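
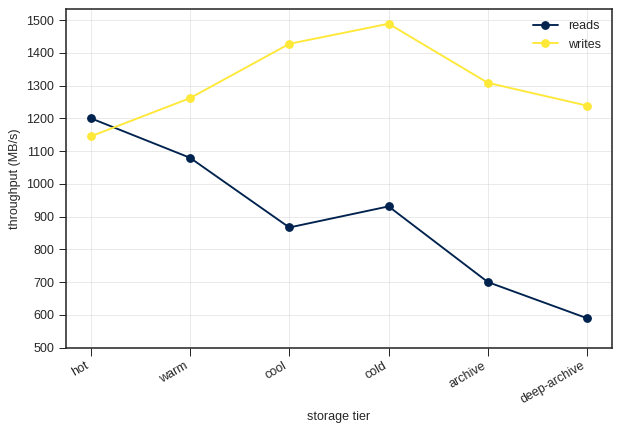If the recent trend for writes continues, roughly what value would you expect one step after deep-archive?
Last three: 1500, 1300, 1200 → slope ≈ -150/step → next ≈ 1050.

≈ 1050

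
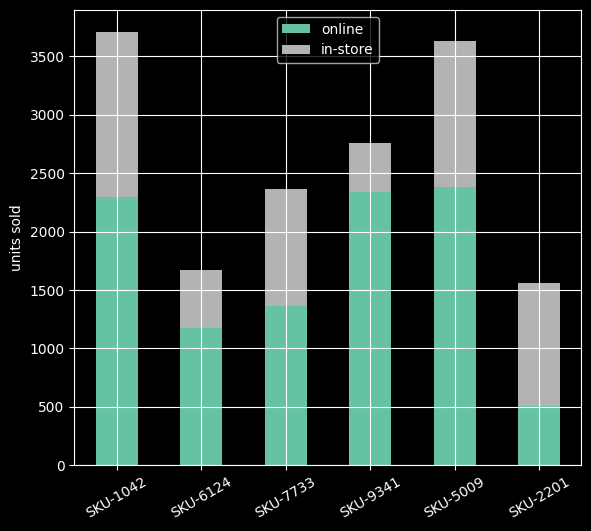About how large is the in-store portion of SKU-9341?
≈ 500

in-store top ≈ 3000, bottom ≈ 2500; segment ≈ 500.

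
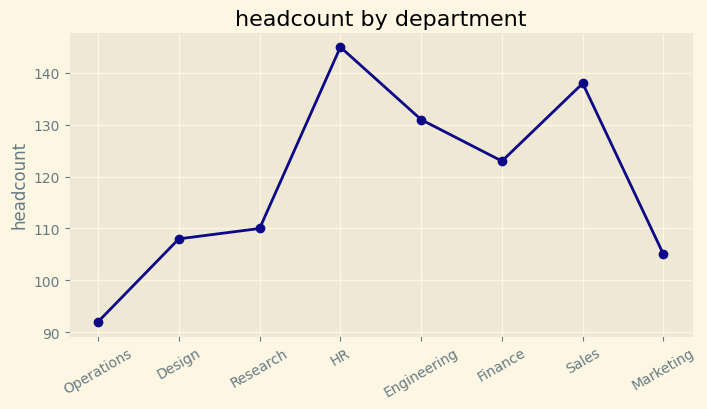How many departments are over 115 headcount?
Above 115: HR, Engineering, Finance, Sales.

4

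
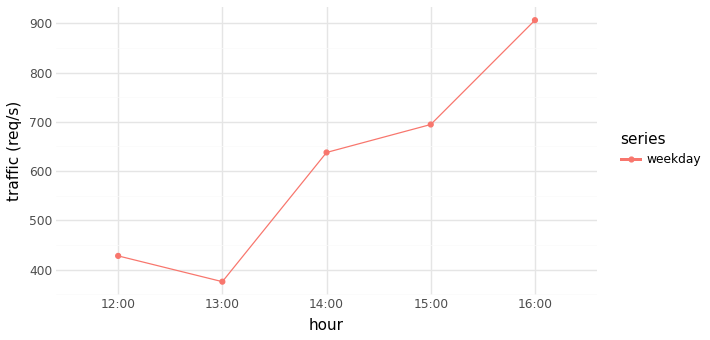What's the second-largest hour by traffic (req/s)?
Top 3: 16:00 ≈ 900, 15:00 ≈ 700, 14:00 ≈ 650.

15:00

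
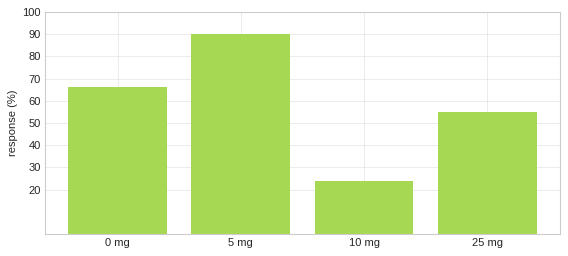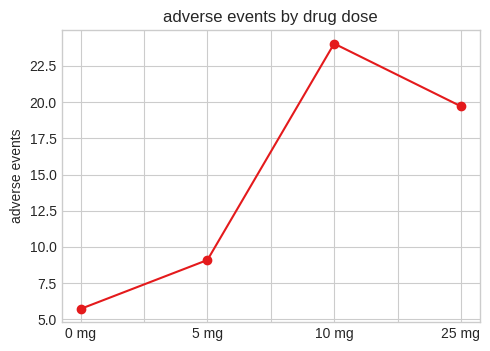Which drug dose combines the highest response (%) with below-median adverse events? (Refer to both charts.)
Chart 2 median adverse events ≈ 15; below-median drug doses: 0 mg, 5 mg. Among those, 5 mg has the highest response (%) (≈ 90).

5 mg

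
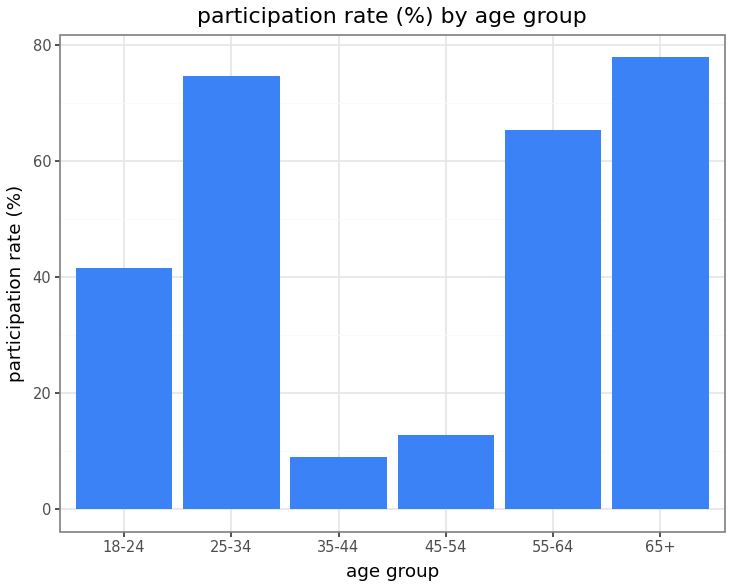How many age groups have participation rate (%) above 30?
4

Above 30: 18-24, 25-34, 55-64, 65+.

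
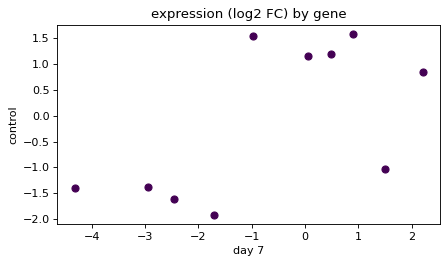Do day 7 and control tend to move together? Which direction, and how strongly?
Points are positively correlated; moderate (|r| ≈ 0.6).

positive, moderate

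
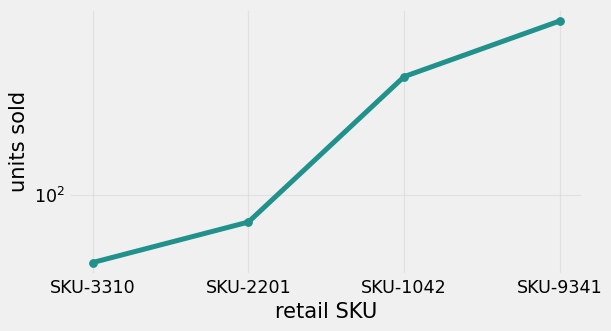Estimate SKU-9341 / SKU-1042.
SKU-9341 ≈ 500, SKU-1042 ≈ 300; 500/300 ≈ 1.67.

≈ 1.67×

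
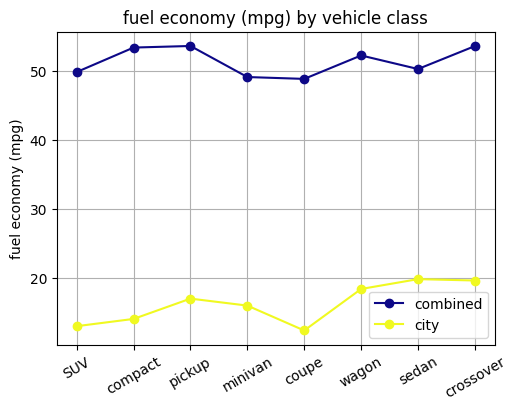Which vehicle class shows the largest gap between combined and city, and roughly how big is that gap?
compact, ≈ 40 mpg

compact: combined ≈ 55, city ≈ 15 → gap ≈ 40. Next-largest (SUV) is only ≈ 35.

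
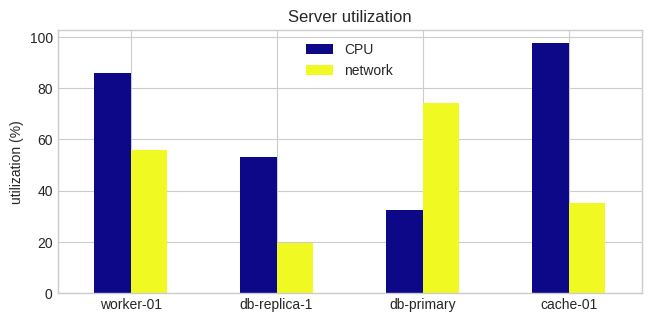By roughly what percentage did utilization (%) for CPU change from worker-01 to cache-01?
worker-01 ≈ 90, cache-01 ≈ 100; (100 − 90) / 90 ≈ +11.1%.

≈ +11.1%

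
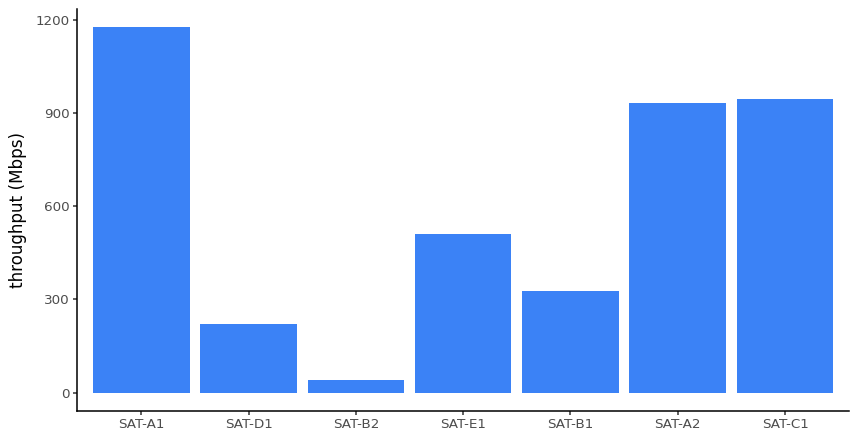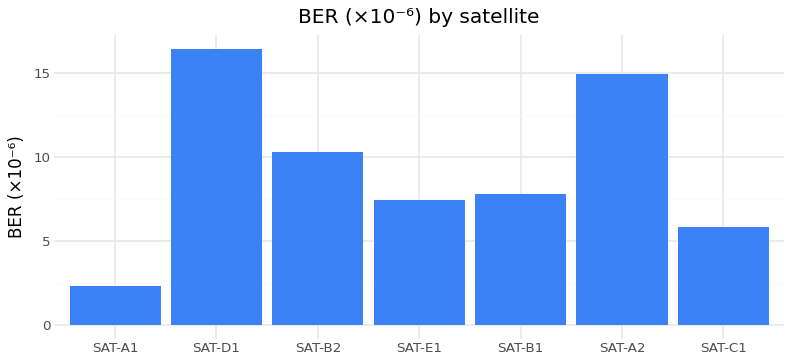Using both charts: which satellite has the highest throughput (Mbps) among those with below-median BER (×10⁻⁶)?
SAT-A1

Chart 2 median BER (×10⁻⁶) ≈ 8; below-median satellites: SAT-A1, SAT-E1, SAT-C1. Among those, SAT-A1 has the highest throughput (Mbps) (≈ 1200).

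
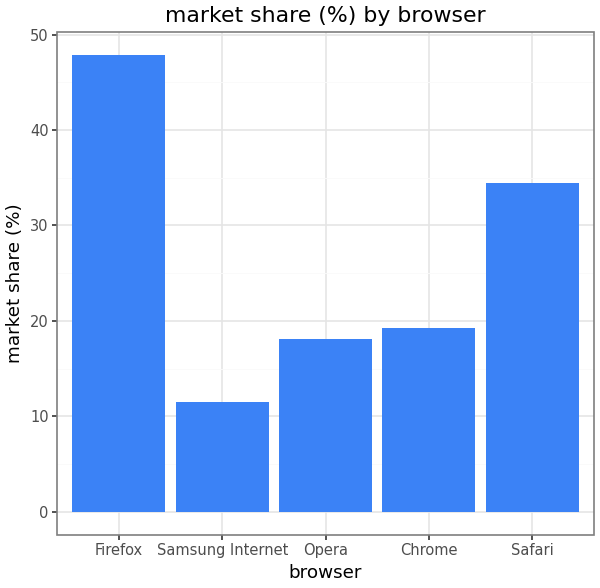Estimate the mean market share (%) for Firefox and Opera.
≈ 35

(50 + 20) / 2 ≈ 35.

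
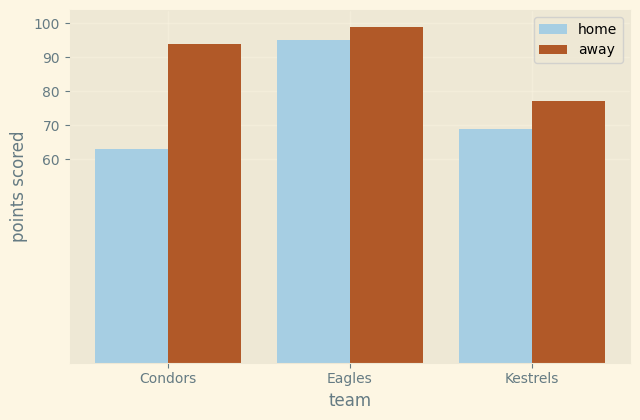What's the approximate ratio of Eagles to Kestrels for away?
≈ 1.25×

Eagles ≈ 100, Kestrels ≈ 80; 100/80 ≈ 1.25.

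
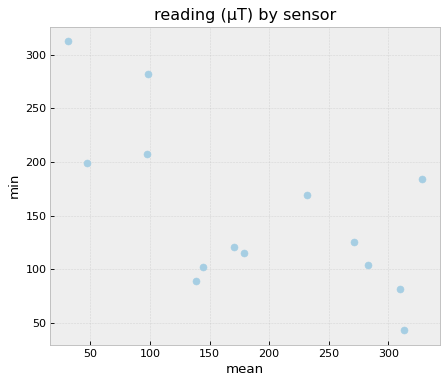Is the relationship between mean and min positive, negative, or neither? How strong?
negative, moderate

Points are negatively correlated; moderate (|r| ≈ 0.6).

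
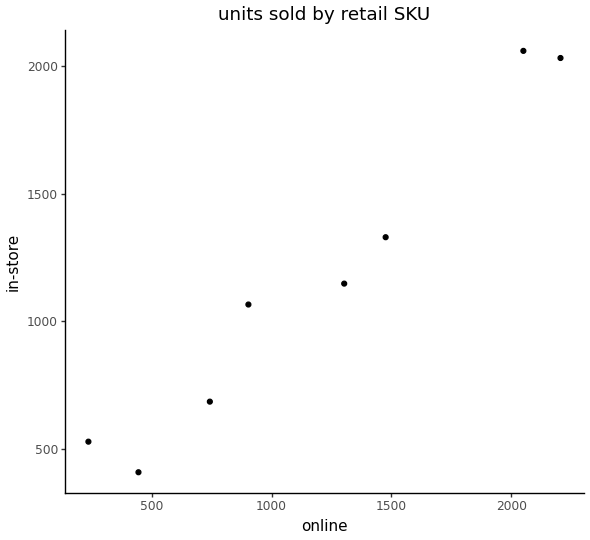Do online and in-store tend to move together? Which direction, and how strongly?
positive, strong

Points are positively correlated; strong (|r| ≈ 1.0).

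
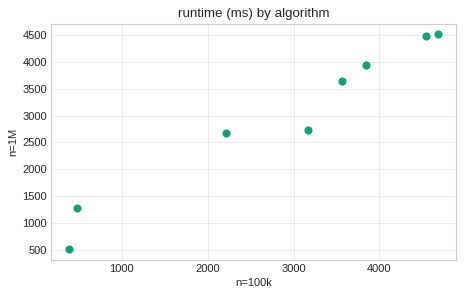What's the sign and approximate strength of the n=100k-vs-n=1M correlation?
Points are positively correlated; strong (|r| ≈ 1.0).

positive, strong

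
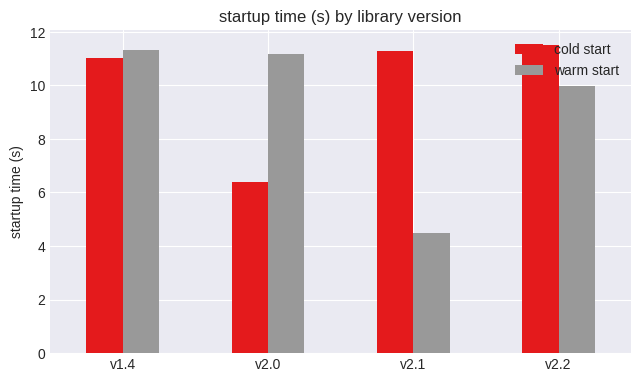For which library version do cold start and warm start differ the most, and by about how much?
v2.1: cold start ≈ 11, warm start ≈ 5 → gap ≈ 6. Next-largest (v2.0) is only ≈ 5.

v2.1, ≈ 6 s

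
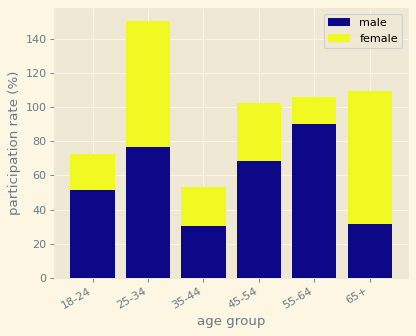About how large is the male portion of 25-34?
male top ≈ 80, bottom ≈ 0; segment ≈ 80.

≈ 80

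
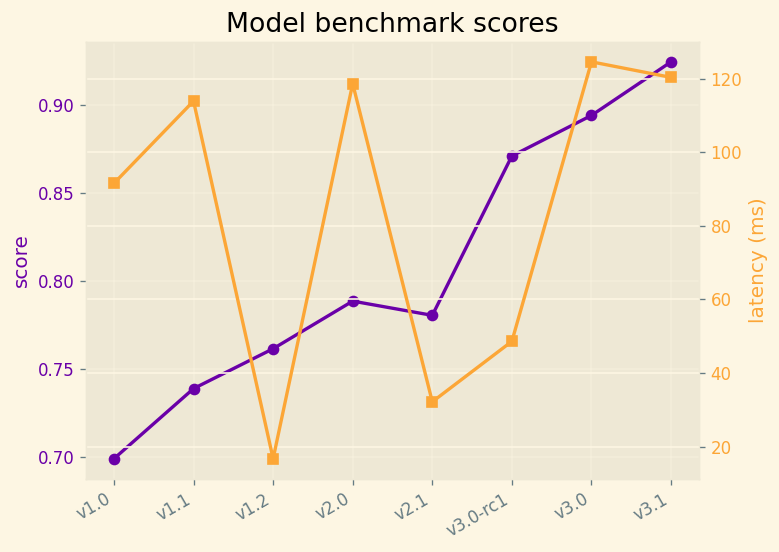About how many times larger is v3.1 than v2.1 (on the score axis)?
≈ 1.18×

v3.1 ≈ 0.92, v2.1 ≈ 0.78; 0.92/0.78 ≈ 1.18.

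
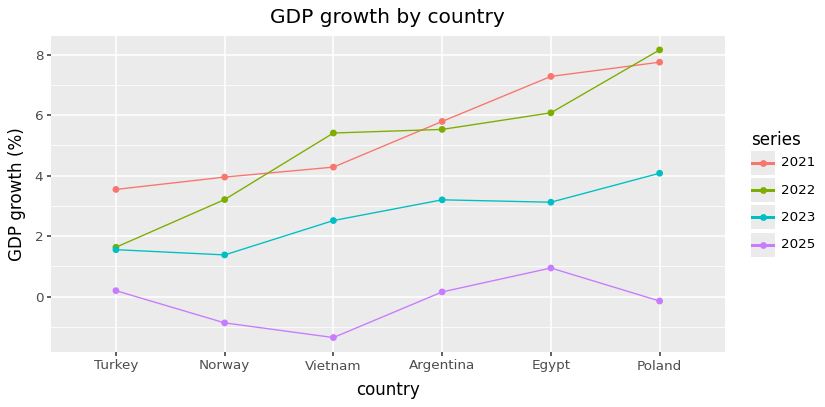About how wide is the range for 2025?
Max Egypt ≈ 1, min Vietnam ≈ -1; range ≈ 2.

≈ 2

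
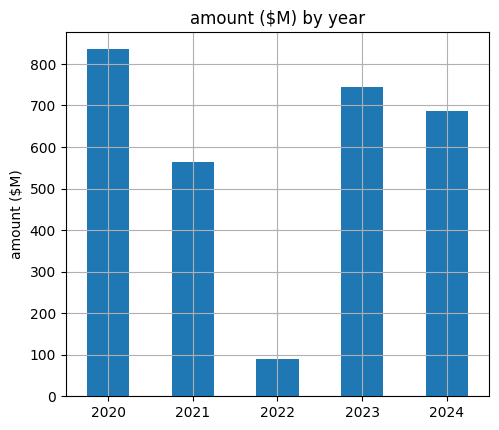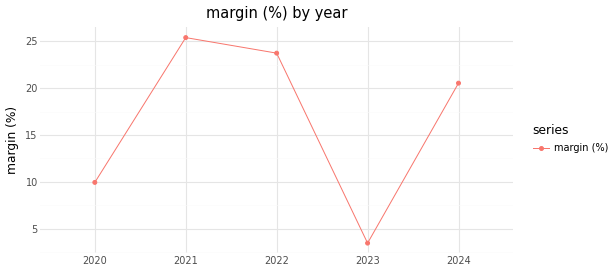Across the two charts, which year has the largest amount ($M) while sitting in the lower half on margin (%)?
2020

Chart 2 median margin (%) ≈ 20; below-median years: 2020, 2023. Among those, 2020 has the highest amount ($M) (≈ 800).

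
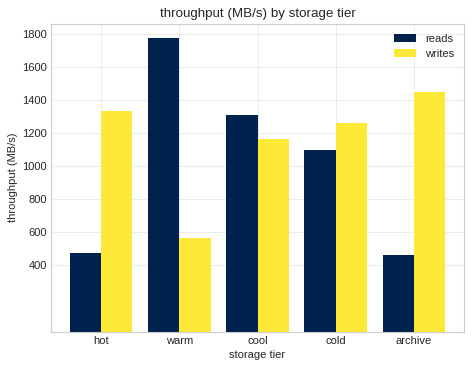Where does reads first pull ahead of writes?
warm

hot: reads ≈ 400 vs writes ≈ 1400 (not yet); warm: reads ≈ 1800 vs writes ≈ 600 (first crossover).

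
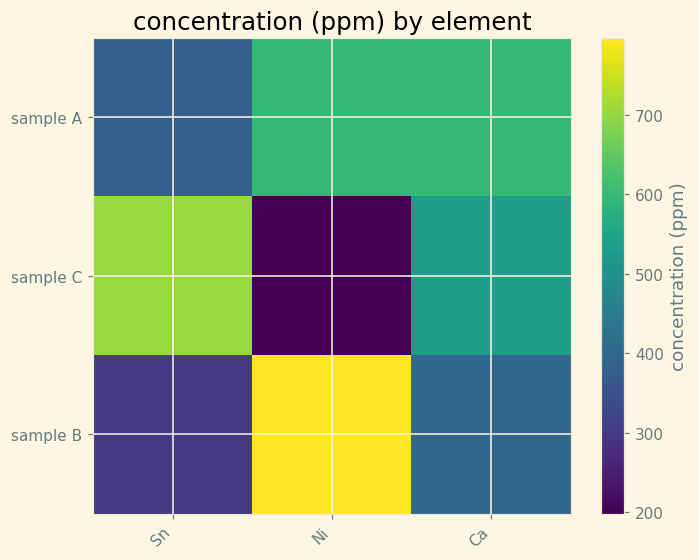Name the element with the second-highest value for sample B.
Ca

Top 3 for sample B: Ni ≈ 800, Ca ≈ 400, Sn ≈ 300.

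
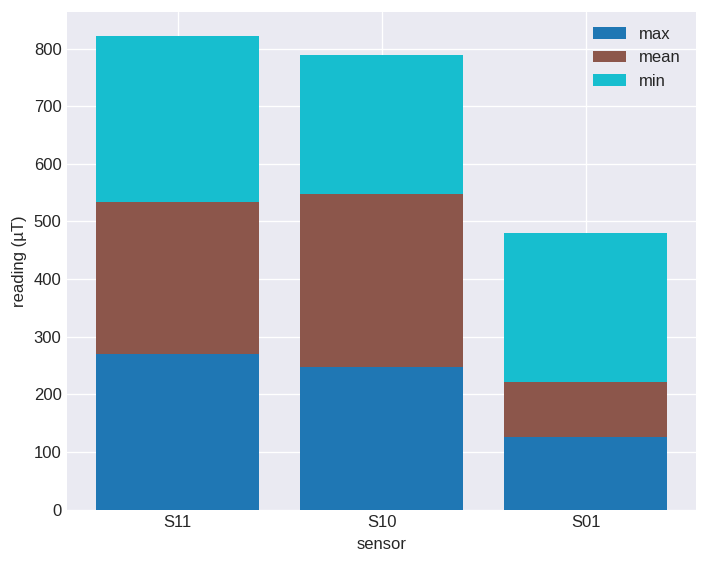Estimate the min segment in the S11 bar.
min top ≈ 800, bottom ≈ 500; segment ≈ 300.

≈ 300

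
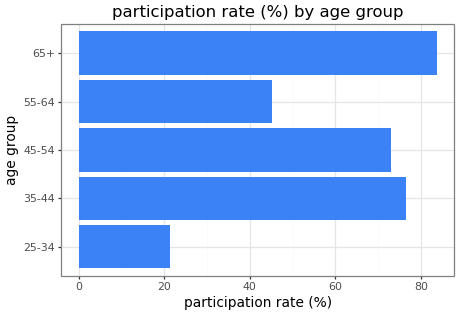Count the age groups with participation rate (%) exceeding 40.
Above 40: 35-44, 45-54, 55-64, 65+.

4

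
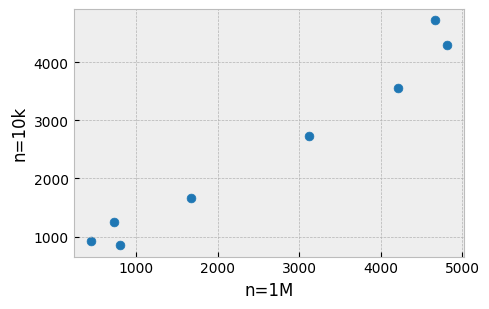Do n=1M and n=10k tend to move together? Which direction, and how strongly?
positive, strong

Points are positively correlated; strong (|r| ≈ 1.0).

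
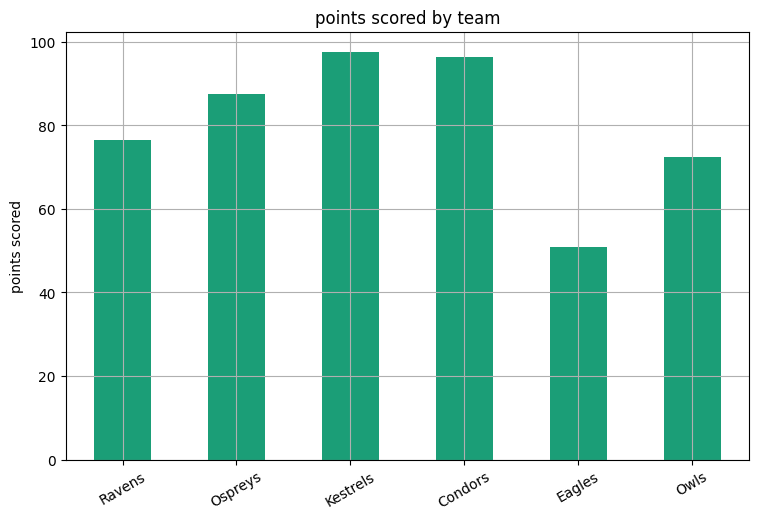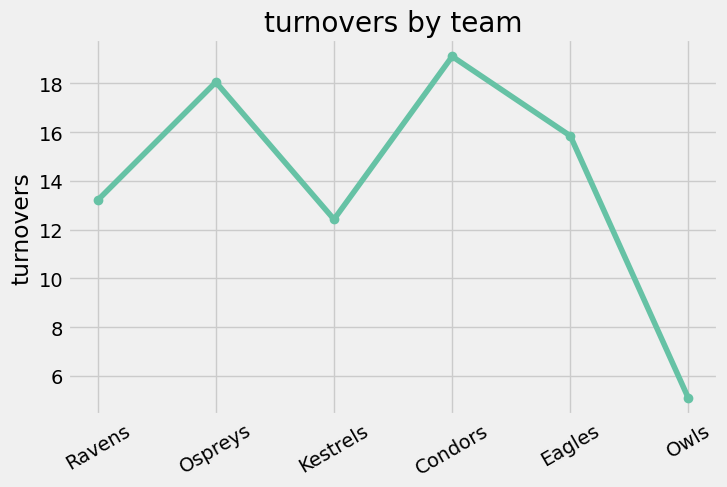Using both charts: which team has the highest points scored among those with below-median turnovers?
Kestrels

Chart 2 median turnovers ≈ 14; below-median teams: Ravens, Kestrels, Owls. Among those, Kestrels has the highest points scored (≈ 100).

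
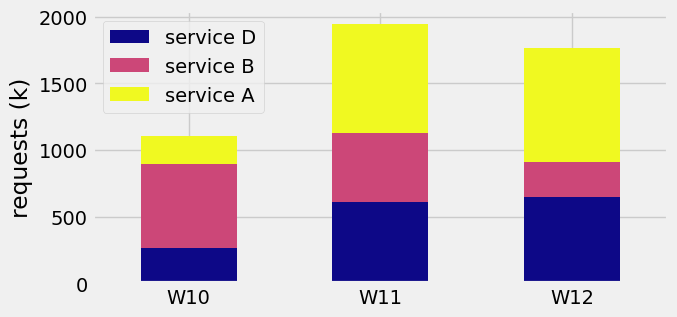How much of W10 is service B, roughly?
service B top ≈ 800, bottom ≈ 200; segment ≈ 600.

≈ 600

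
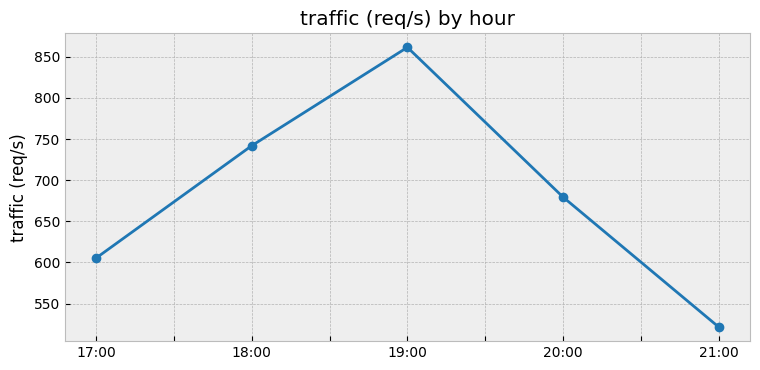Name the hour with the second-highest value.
Top 3: 19:00 ≈ 850, 18:00 ≈ 750, 20:00 ≈ 700.

18:00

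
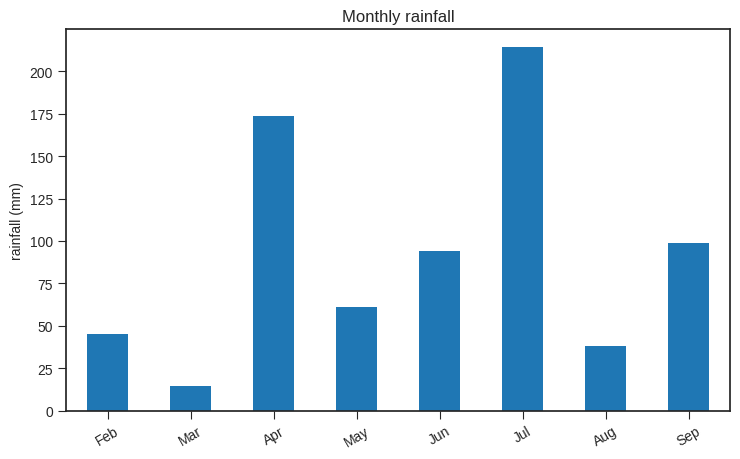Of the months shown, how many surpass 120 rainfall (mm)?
Above 120: Apr, Jul.

2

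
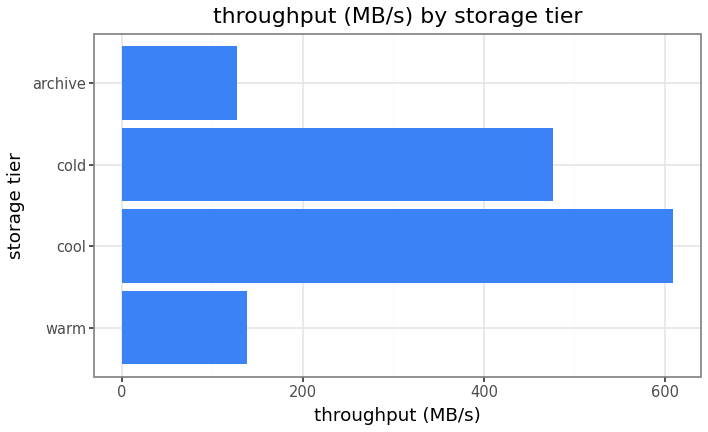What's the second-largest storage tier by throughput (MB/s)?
Top 3: cool ≈ 600, cold ≈ 500, warm ≈ 100.

cold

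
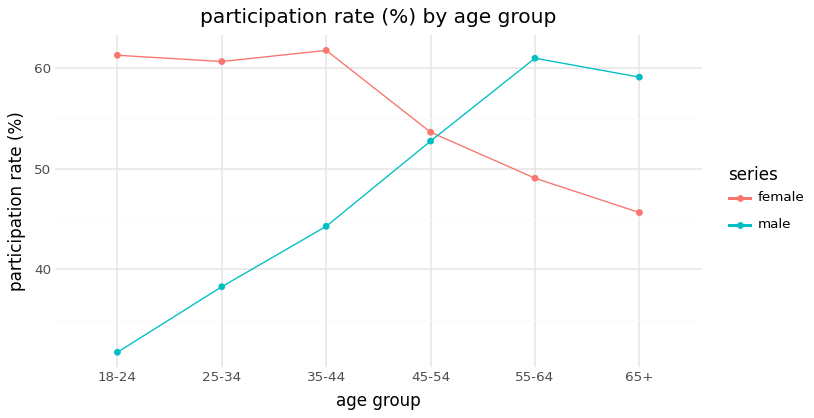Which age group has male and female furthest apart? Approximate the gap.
18-24: male ≈ 30, female ≈ 60 → gap ≈ 30. Next-largest (25-34) is only ≈ 20.

18-24, ≈ 30 %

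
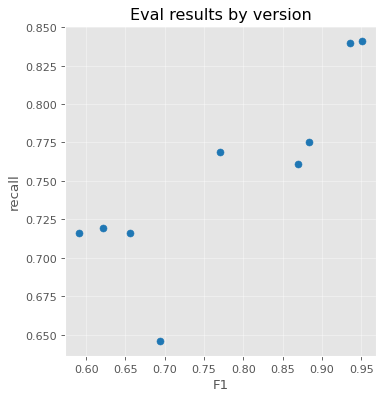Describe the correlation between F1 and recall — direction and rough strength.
positive, strong

Points are positively correlated; strong (|r| ≈ 0.8).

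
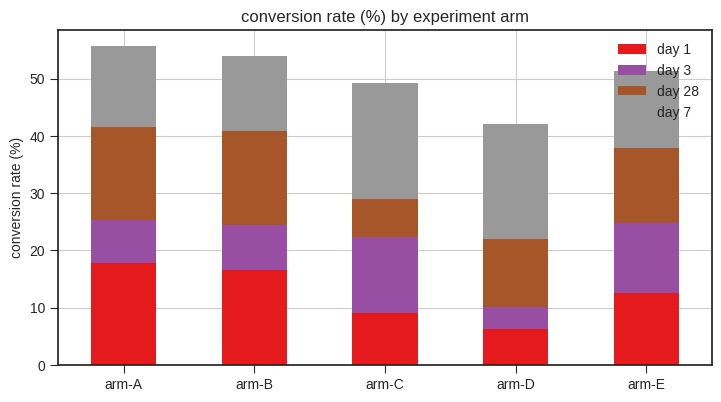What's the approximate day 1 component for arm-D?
day 1 top ≈ 5, bottom ≈ 0; segment ≈ 5.

≈ 5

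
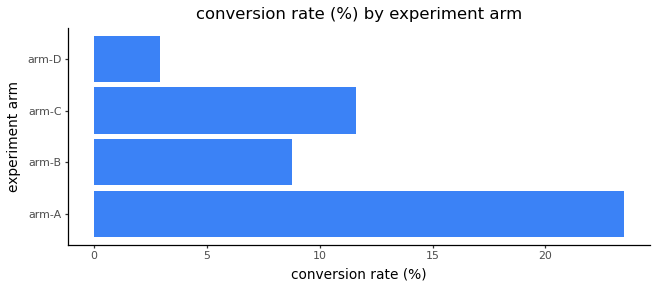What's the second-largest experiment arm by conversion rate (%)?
arm-C

Top 3: arm-A ≈ 24, arm-C ≈ 12, arm-B ≈ 8.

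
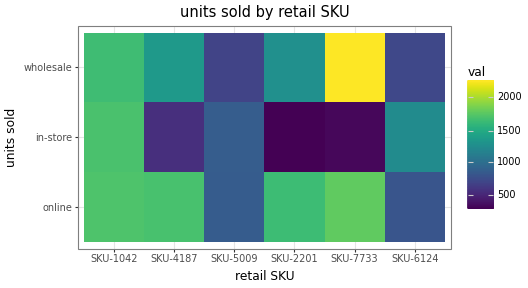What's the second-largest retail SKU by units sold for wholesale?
SKU-1042

Top 3 for wholesale: SKU-7733 ≈ 2200, SKU-1042 ≈ 1600, SKU-4187 ≈ 1400.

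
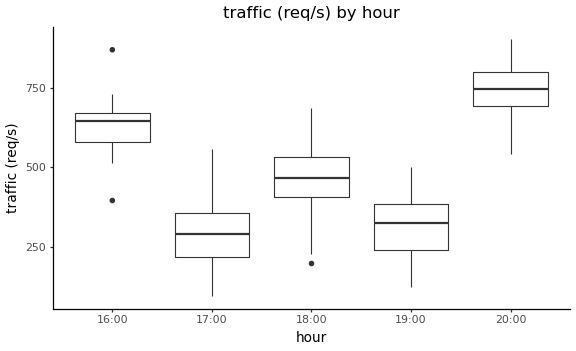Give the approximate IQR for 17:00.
≈ 150

Q3 ≈ 350, Q1 ≈ 200; IQR ≈ 150.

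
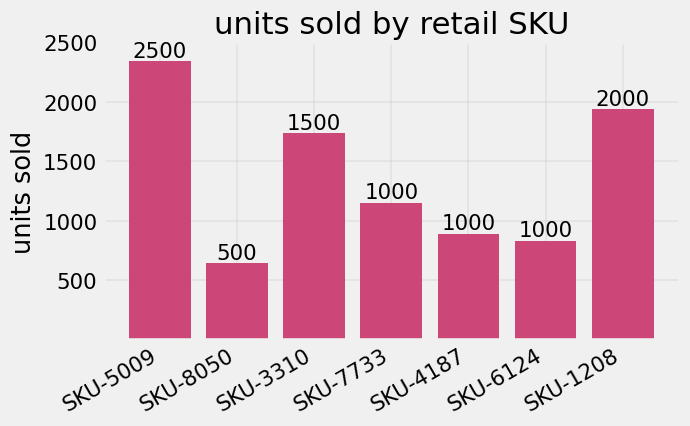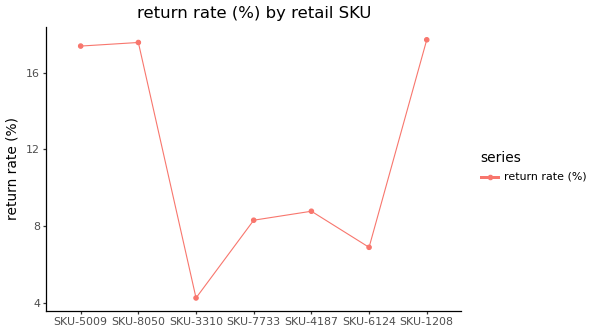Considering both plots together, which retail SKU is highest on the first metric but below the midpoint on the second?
Chart 2 median return rate (%) ≈ 8; below-median retail SKUs: SKU-3310, SKU-7733, SKU-6124. Among those, SKU-3310 has the highest units sold (≈ 1500).

SKU-3310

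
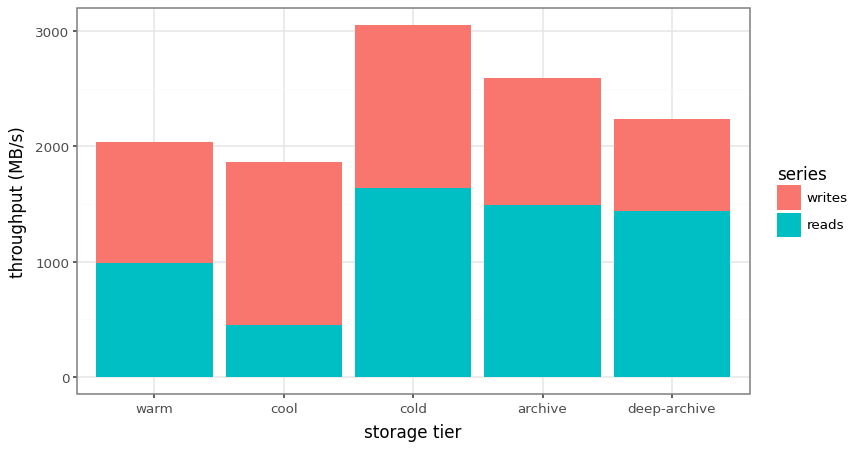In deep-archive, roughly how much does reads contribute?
reads top ≈ 1500, bottom ≈ 0; segment ≈ 1500.

≈ 1500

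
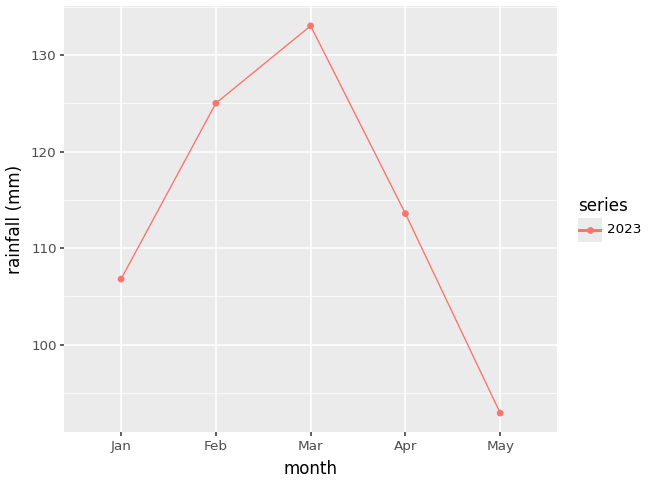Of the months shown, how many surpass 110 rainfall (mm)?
Above 110: Feb, Mar, Apr.

3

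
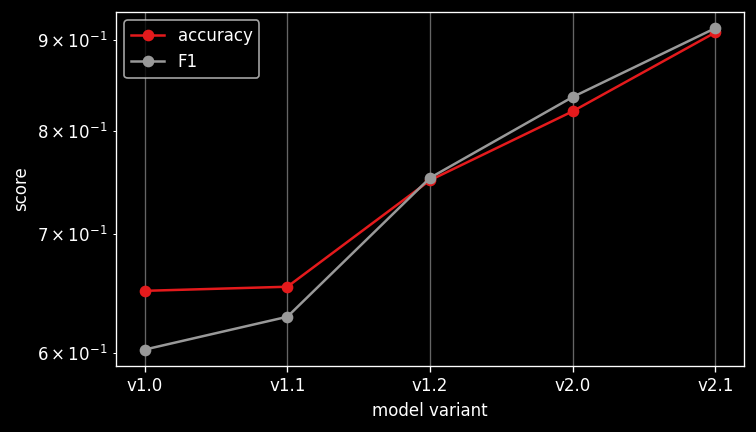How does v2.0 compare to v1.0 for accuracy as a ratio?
≈ 1.23×

v2.0 ≈ 0.80, v1.0 ≈ 0.65; 0.80/0.65 ≈ 1.23.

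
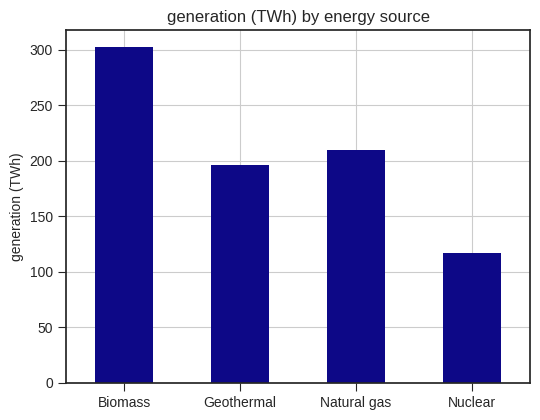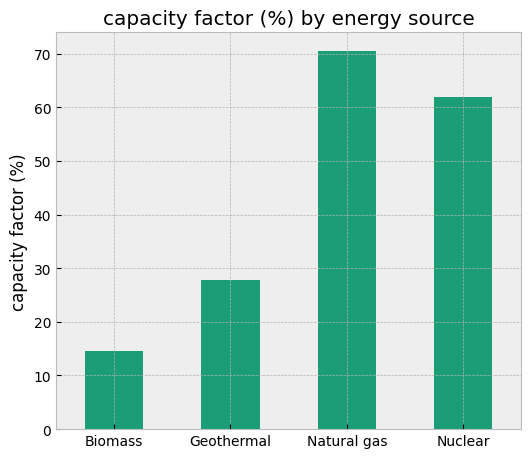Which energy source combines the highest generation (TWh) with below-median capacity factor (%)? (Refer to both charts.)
Biomass

Chart 2 median capacity factor (%) ≈ 40; below-median energy sources: Biomass, Geothermal. Among those, Biomass has the highest generation (TWh) (≈ 300).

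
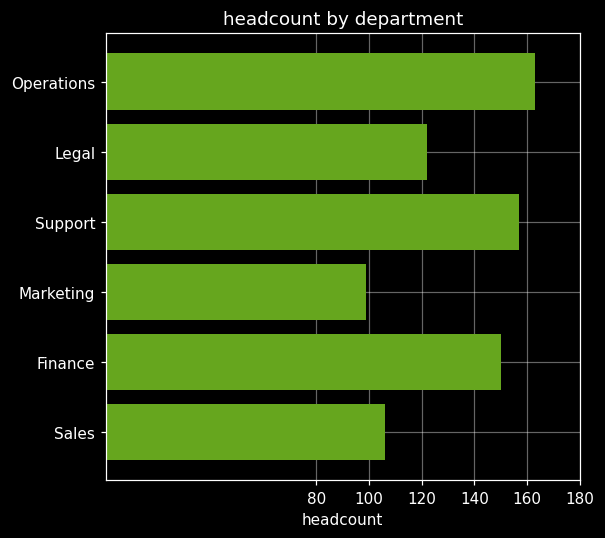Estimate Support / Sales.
≈ 1.6×

Support ≈ 160, Sales ≈ 100; 160/100 ≈ 1.6.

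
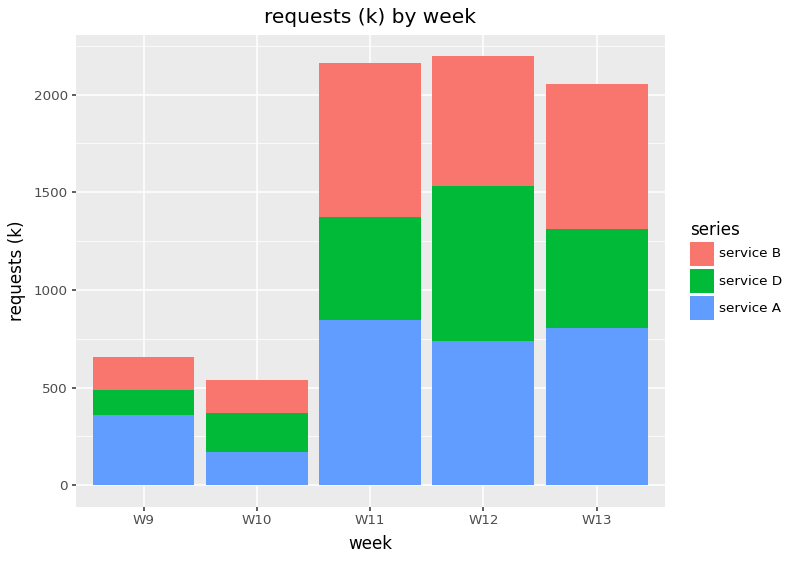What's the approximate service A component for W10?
≈ 200

service A top ≈ 200, bottom ≈ 0; segment ≈ 200.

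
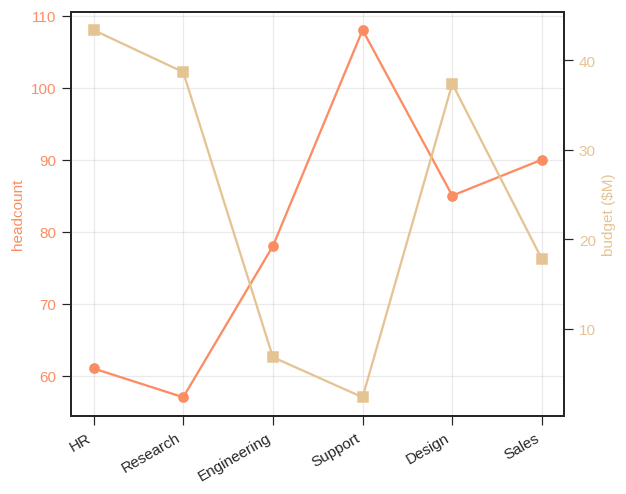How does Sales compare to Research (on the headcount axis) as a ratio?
≈ 1.64×

Sales ≈ 90, Research ≈ 55; 90/55 ≈ 1.64.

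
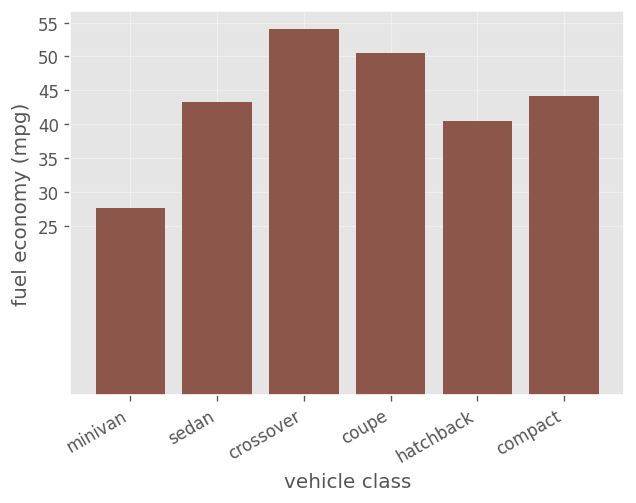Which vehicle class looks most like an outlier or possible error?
minivan

minivan ≈ 30; the rest sit between ≈ 40 and ≈ 55.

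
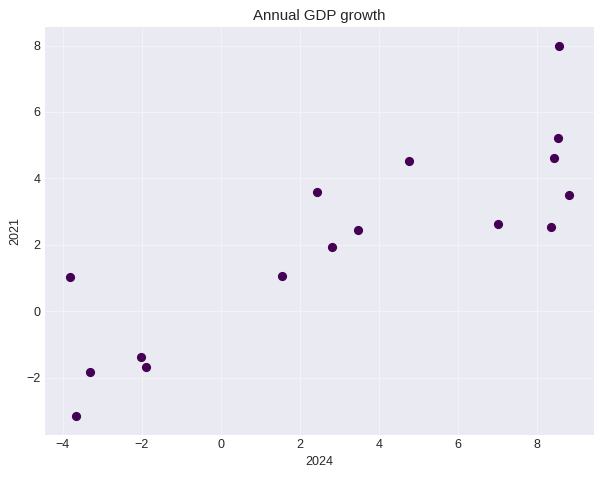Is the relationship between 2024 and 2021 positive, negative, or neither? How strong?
Points are positively correlated; strong (|r| ≈ 0.8).

positive, strong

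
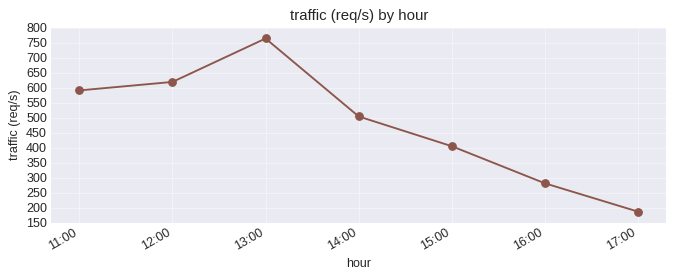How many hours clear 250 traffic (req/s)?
Above 250: 11:00, 12:00, 13:00, 14:00, 15:00, 16:00.

6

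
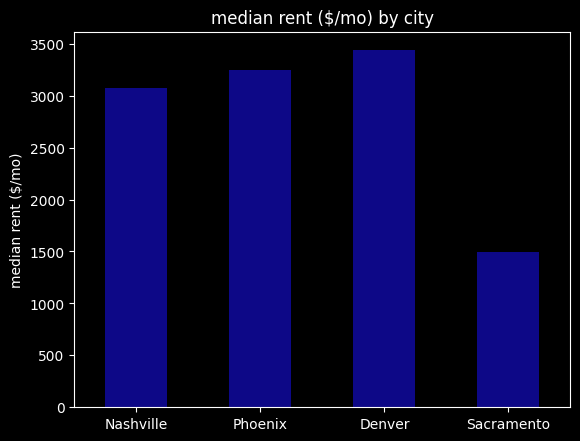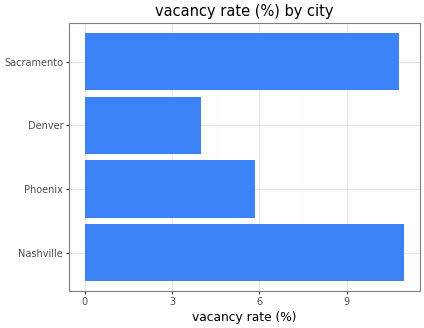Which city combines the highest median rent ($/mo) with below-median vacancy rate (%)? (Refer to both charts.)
Chart 2 median vacancy rate (%) ≈ 8; below-median cities: Phoenix, Denver. Among those, Denver has the highest median rent ($/mo) (≈ 3500).

Denver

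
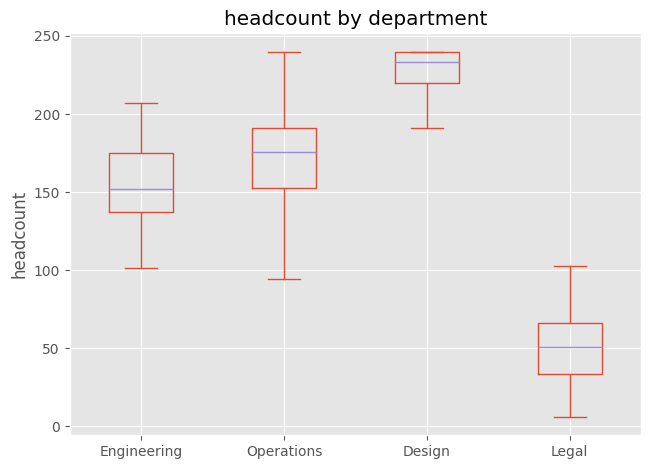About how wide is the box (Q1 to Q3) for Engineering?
≈ 40

Q3 ≈ 180, Q1 ≈ 140; IQR ≈ 40.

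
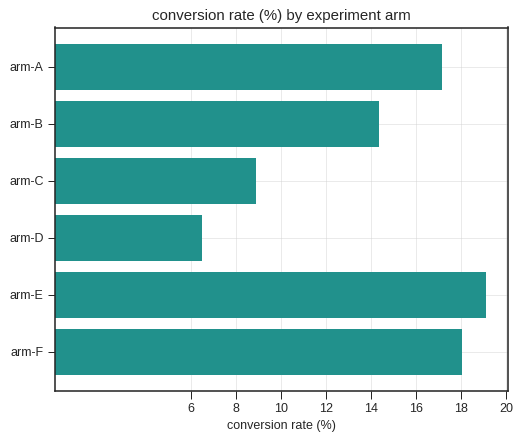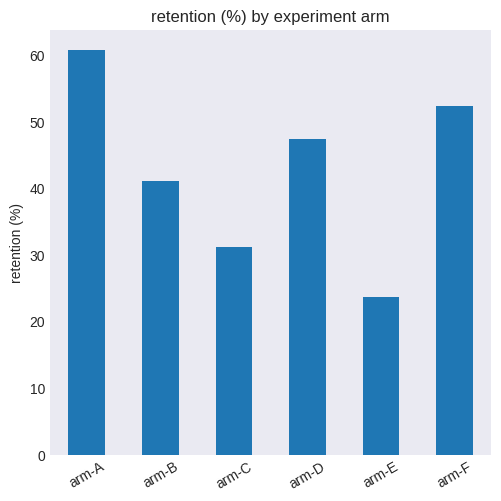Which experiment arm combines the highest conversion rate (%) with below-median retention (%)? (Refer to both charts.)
arm-E

Chart 2 median retention (%) ≈ 40; below-median experiment arms: arm-B, arm-C, arm-E. Among those, arm-E has the highest conversion rate (%) (≈ 20).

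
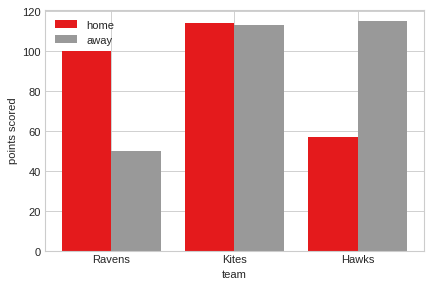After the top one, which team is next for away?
Top 3 for away: Hawks ≈ 120, Kites ≈ 110, Ravens ≈ 50.

Kites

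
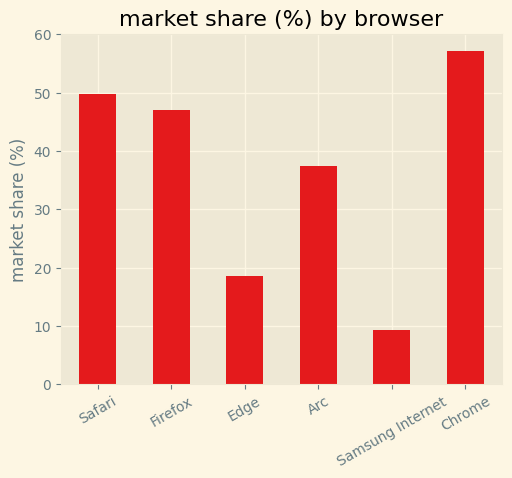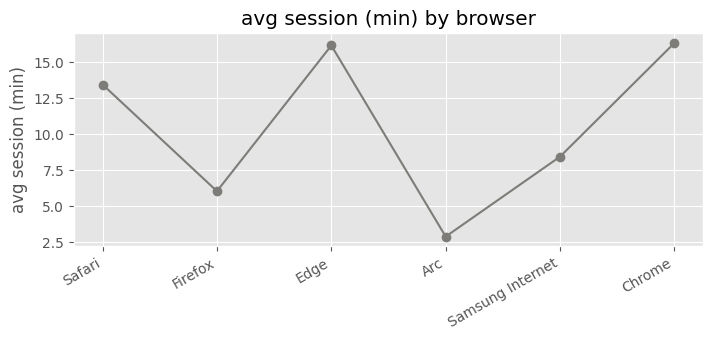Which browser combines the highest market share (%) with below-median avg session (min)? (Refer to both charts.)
Chart 2 median avg session (min) ≈ 10; below-median browsers: Firefox, Arc, Samsung Internet. Among those, Firefox has the highest market share (%) (≈ 50).

Firefox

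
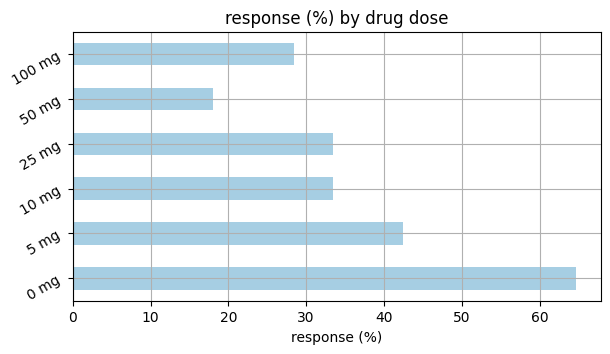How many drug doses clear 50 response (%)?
1

Above 50: 0 mg.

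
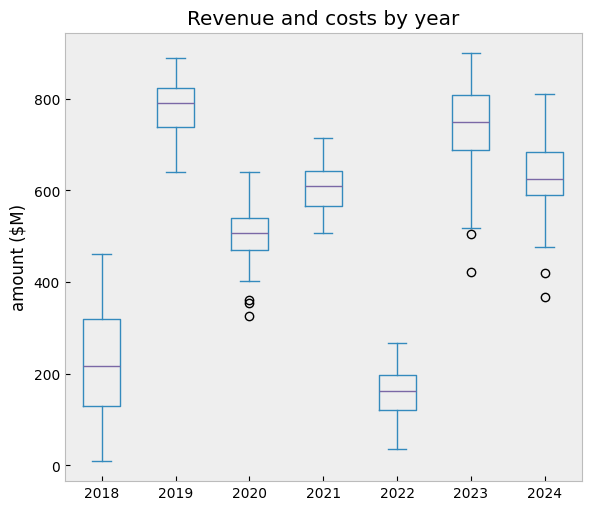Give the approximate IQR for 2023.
Q3 ≈ 800, Q1 ≈ 700; IQR ≈ 100.

≈ 100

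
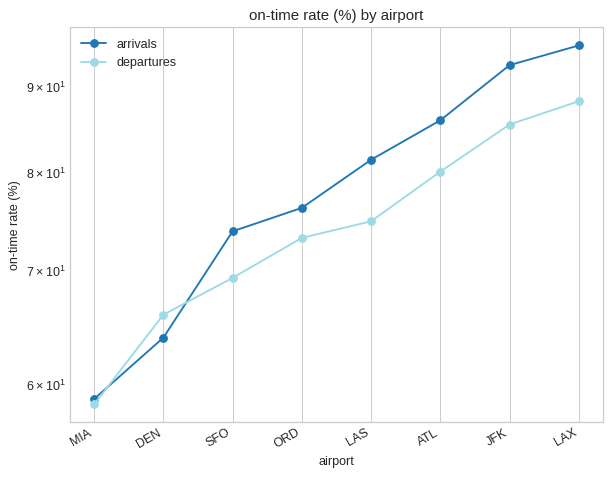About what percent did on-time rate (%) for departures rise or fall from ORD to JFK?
≈ +13.3%

ORD ≈ 75, JFK ≈ 85; (85 − 75) / 75 ≈ +13.3%.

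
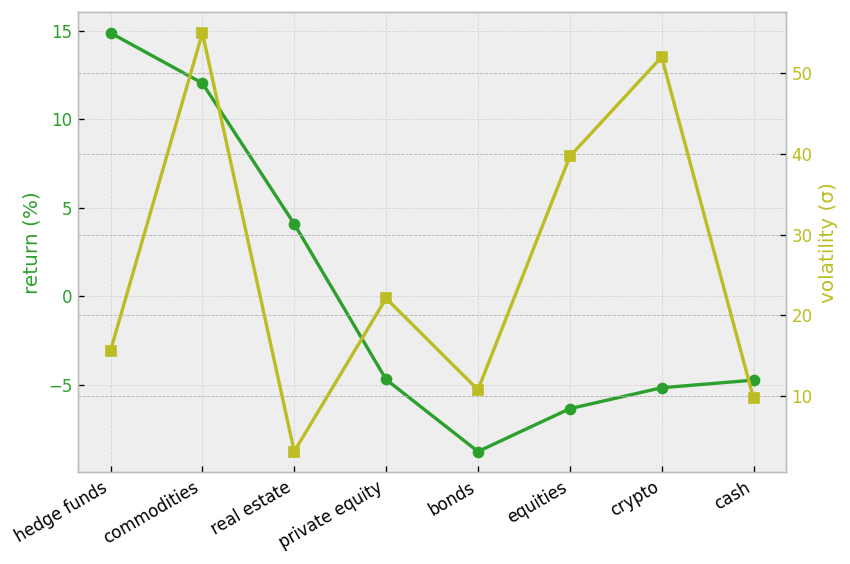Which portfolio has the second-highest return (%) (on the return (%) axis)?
Top 3 (on the return (%) axis): hedge funds ≈ 14, commodities ≈ 12, real estate ≈ 4.

commodities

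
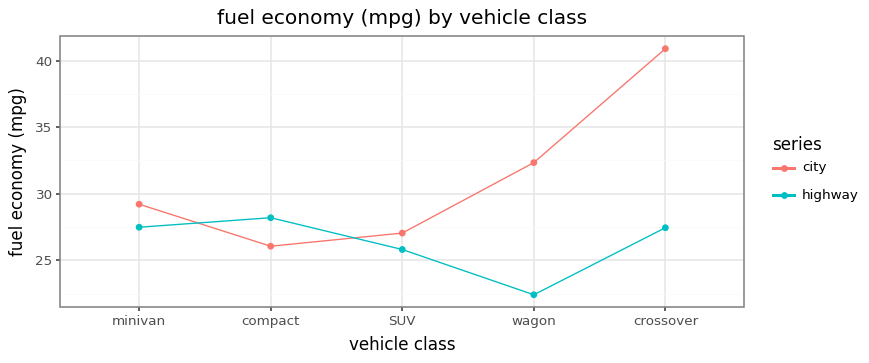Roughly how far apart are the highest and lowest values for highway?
Max compact ≈ 28, min wagon ≈ 22; range ≈ 6.

≈ 6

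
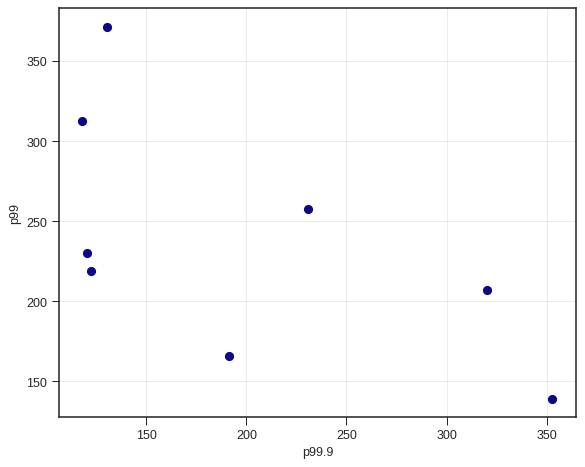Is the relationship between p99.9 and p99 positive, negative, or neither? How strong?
negative, moderate

Points are negatively correlated; moderate (|r| ≈ 0.6).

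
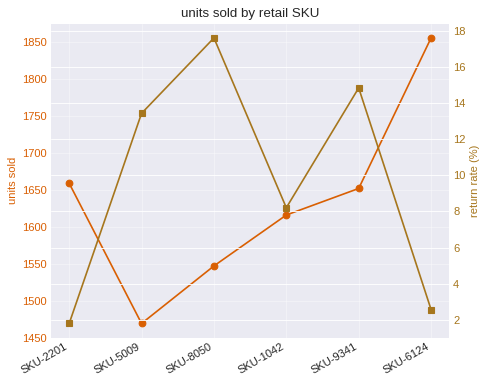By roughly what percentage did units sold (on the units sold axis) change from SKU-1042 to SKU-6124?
≈ +15.6%

SKU-1042 ≈ 1600, SKU-6124 ≈ 1850; (1850 − 1600) / 1600 ≈ +15.6%.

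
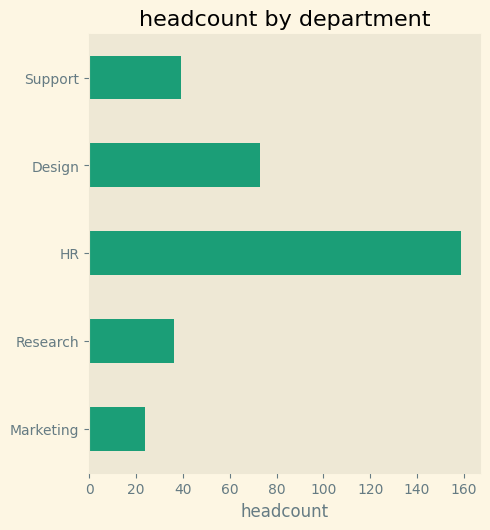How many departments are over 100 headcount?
Above 100: HR.

1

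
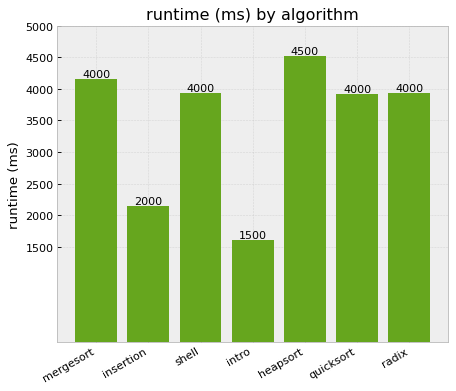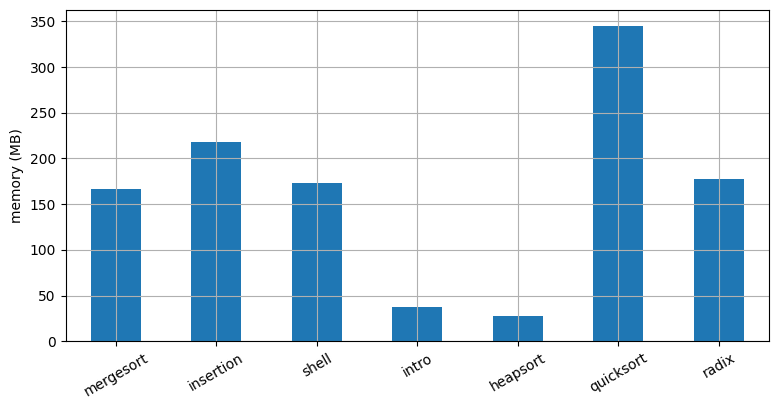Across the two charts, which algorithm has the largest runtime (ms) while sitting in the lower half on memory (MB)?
Chart 2 median memory (MB) ≈ 150; below-median algorithms: mergesort, intro, heapsort. Among those, heapsort has the highest runtime (ms) (≈ 4500).

heapsort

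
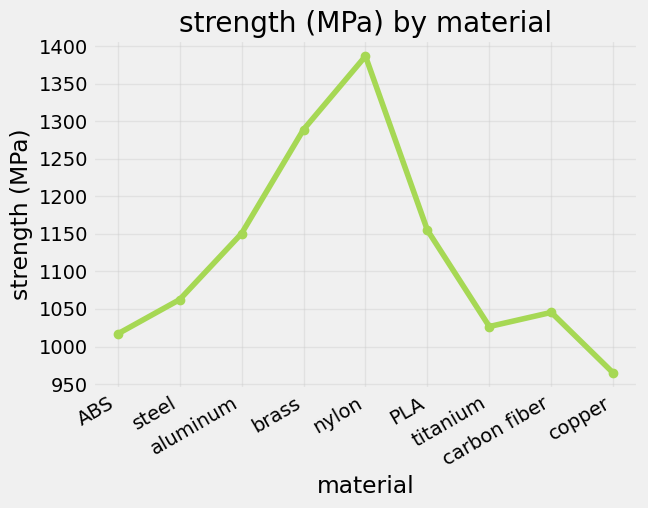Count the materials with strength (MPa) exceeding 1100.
Above 1100: aluminum, brass, nylon, PLA.

4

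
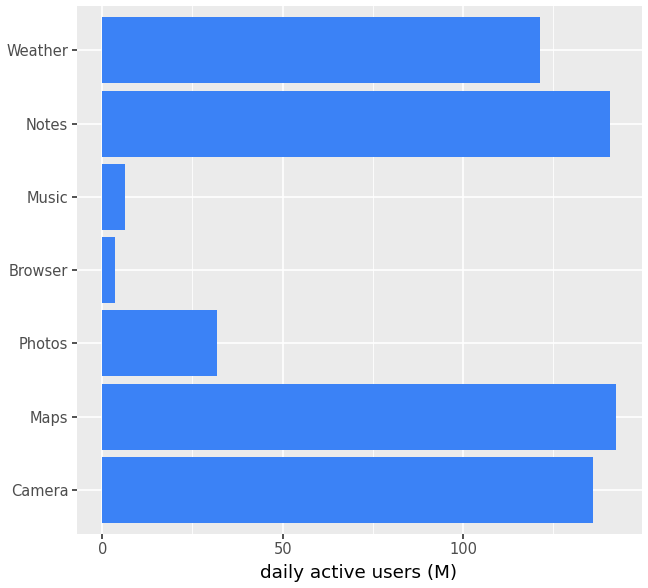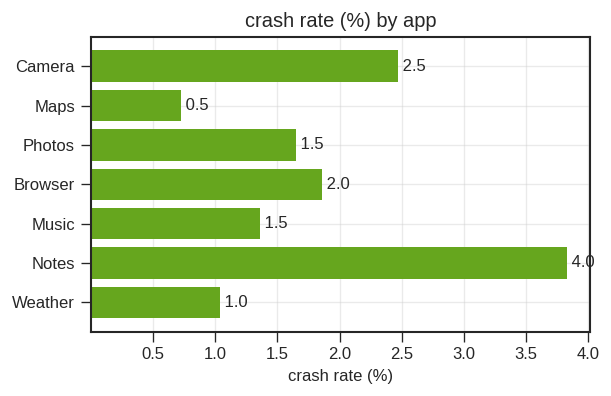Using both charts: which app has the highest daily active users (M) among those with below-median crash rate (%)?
Chart 2 median crash rate (%) ≈ 1.5; below-median apps: Maps, Music, Weather. Among those, Maps has the highest daily active users (M) (≈ 140).

Maps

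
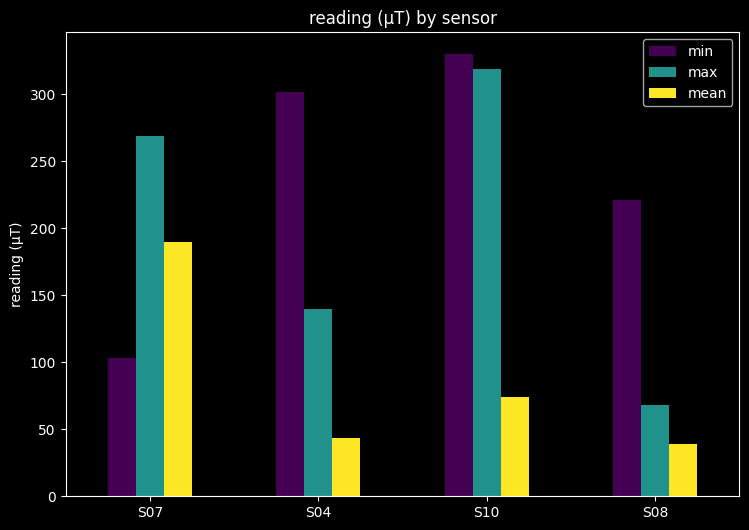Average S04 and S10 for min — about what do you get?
≈ 325

(300 + 350) / 2 ≈ 325.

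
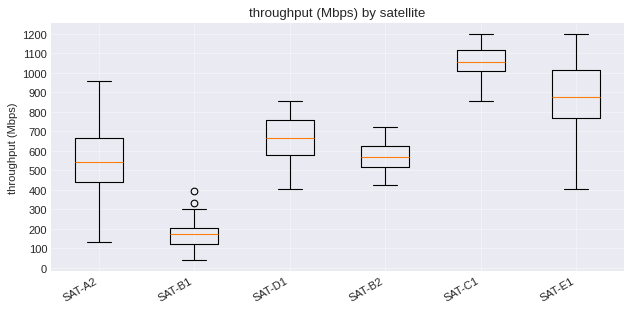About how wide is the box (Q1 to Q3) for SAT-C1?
≈ 100

Q3 ≈ 1100, Q1 ≈ 1000; IQR ≈ 100.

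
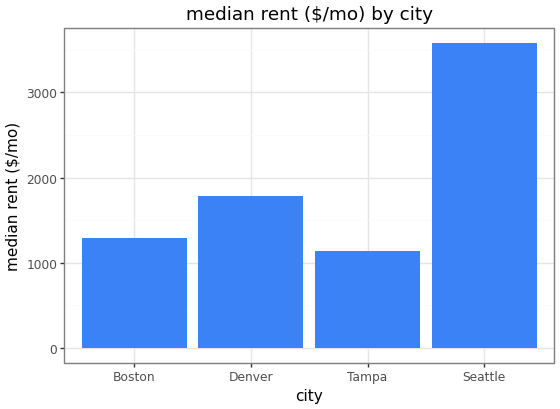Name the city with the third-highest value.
Boston

Top 4: Seattle ≈ 3500, Denver ≈ 2000, Boston ≈ 1500, Tampa ≈ 1000.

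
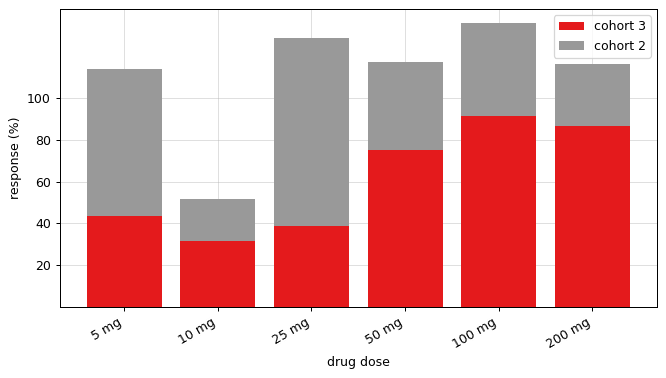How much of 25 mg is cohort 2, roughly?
≈ 80

cohort 2 top ≈ 120, bottom ≈ 40; segment ≈ 80.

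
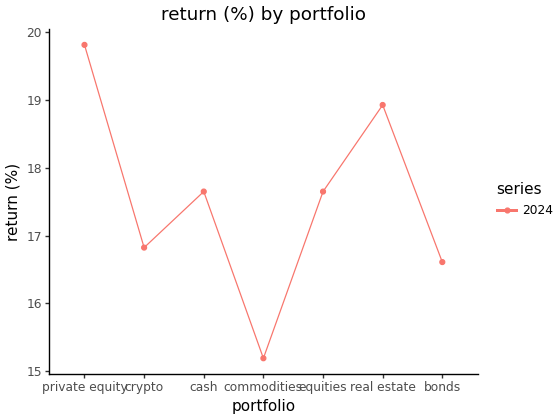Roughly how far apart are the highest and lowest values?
≈ 5.0

Max private equity ≈ 20.0, min commodities ≈ 15.0; range ≈ 5.0.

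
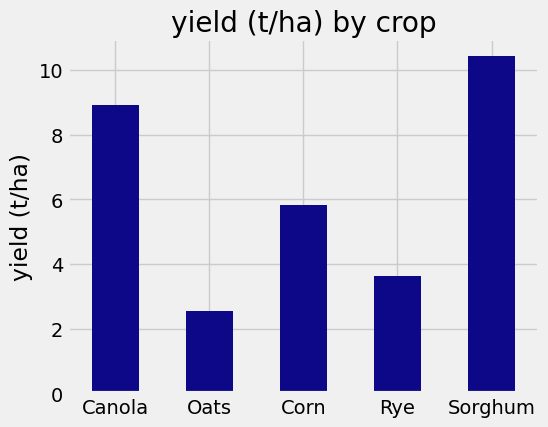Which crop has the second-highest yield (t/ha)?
Top 3: Sorghum ≈ 10, Canola ≈ 9, Corn ≈ 6.

Canola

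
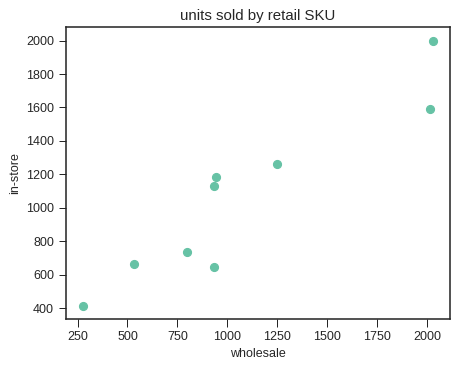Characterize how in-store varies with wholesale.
positive, strong

Points are positively correlated; strong (|r| ≈ 0.9).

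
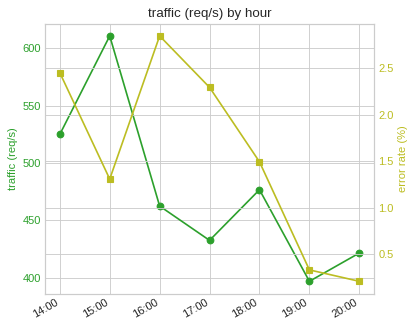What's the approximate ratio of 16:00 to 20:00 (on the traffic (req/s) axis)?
≈ 1.1×

16:00 ≈ 460, 20:00 ≈ 420; 460/420 ≈ 1.1.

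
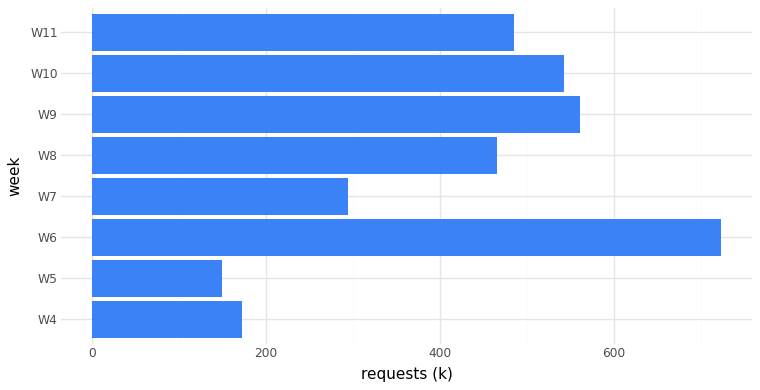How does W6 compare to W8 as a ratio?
W6 ≈ 700, W8 ≈ 500; 700/500 ≈ 1.4.

≈ 1.4×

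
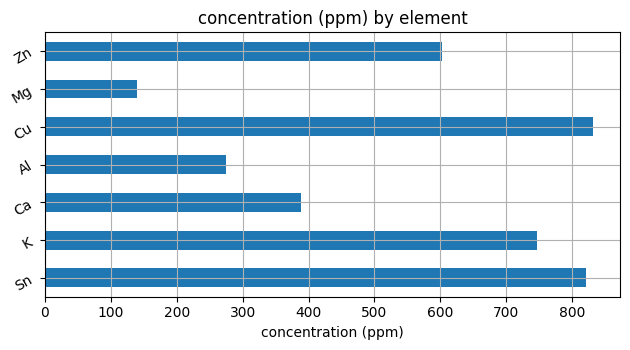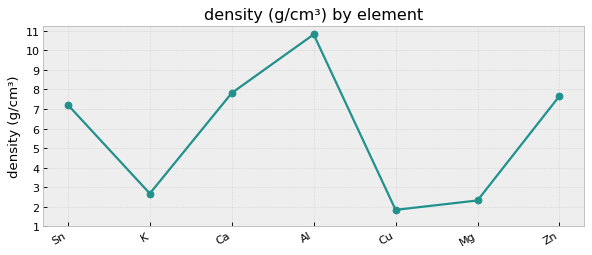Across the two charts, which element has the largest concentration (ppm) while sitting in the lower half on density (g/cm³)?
Cu

Chart 2 median density (g/cm³) ≈ 7; below-median elements: K, Cu, Mg. Among those, Cu has the highest concentration (ppm) (≈ 800).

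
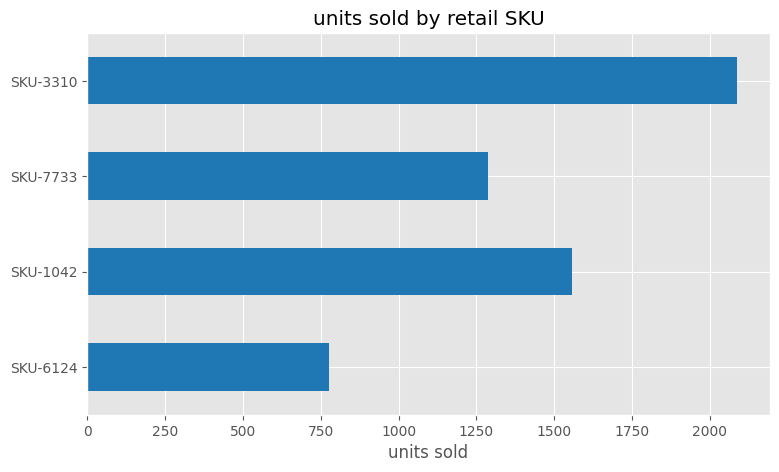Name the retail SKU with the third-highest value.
Top 4: SKU-3310 ≈ 2000, SKU-1042 ≈ 1600, SKU-7733 ≈ 1200, SKU-6124 ≈ 800.

SKU-7733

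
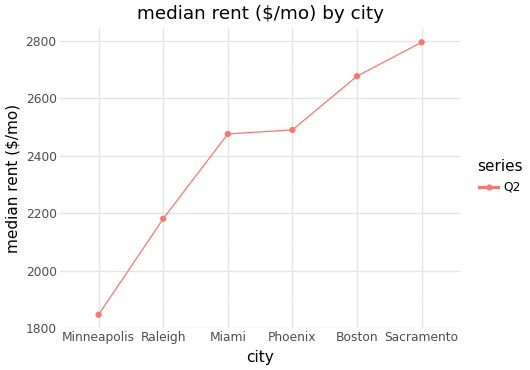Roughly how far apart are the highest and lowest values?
≈ 1000

Max Sacramento ≈ 2800, min Minneapolis ≈ 1800; range ≈ 1000.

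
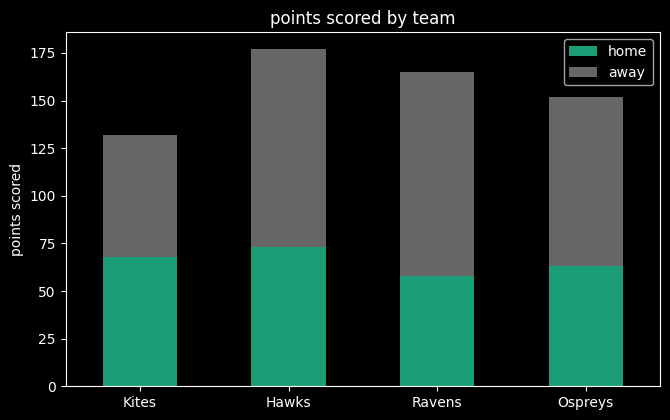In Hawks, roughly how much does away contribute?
≈ 100

away top ≈ 180, bottom ≈ 80; segment ≈ 100.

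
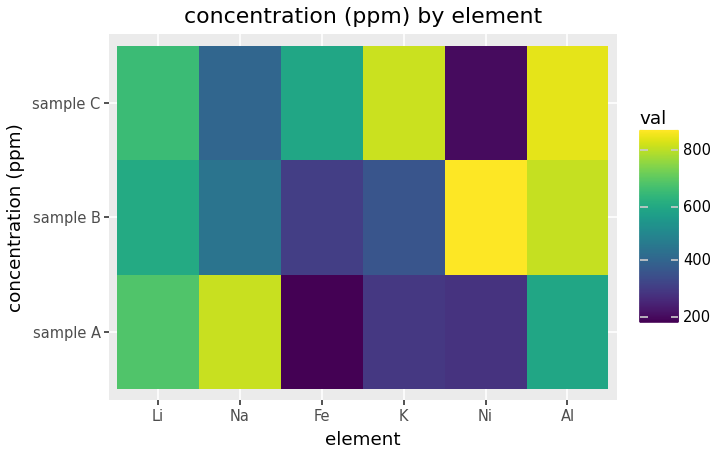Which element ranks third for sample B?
Top 4 for sample B: Ni ≈ 900, Al ≈ 800, Li ≈ 600, Na ≈ 400.

Li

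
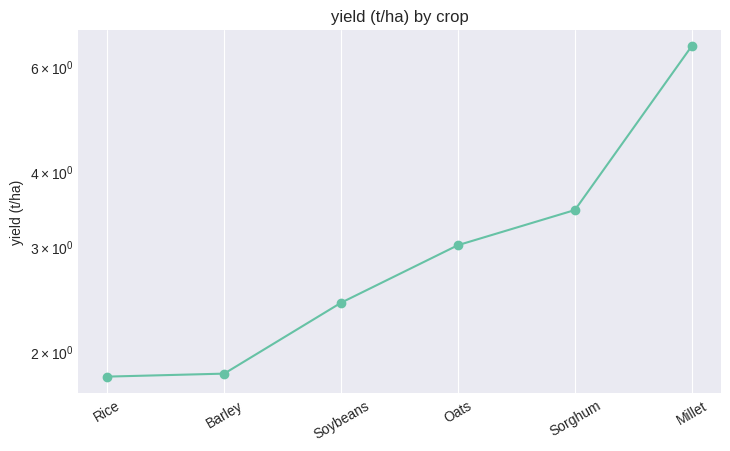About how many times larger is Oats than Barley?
Oats ≈ 3.0, Barley ≈ 2.0; 3.0/2.0 ≈ 1.5.

≈ 1.5×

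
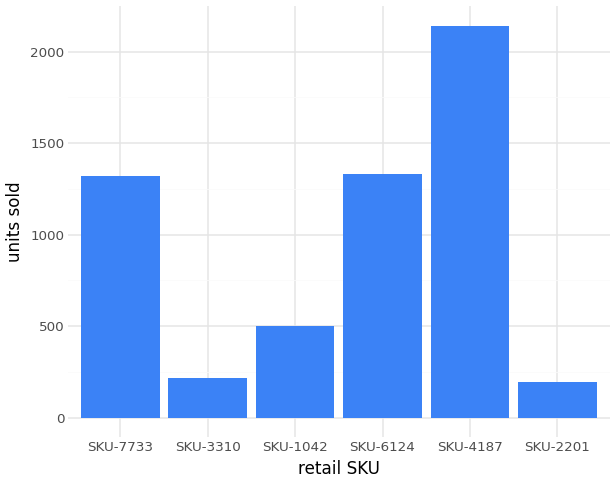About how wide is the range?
Max SKU-4187 ≈ 2200, min SKU-2201 ≈ 200; range ≈ 2000.

≈ 2000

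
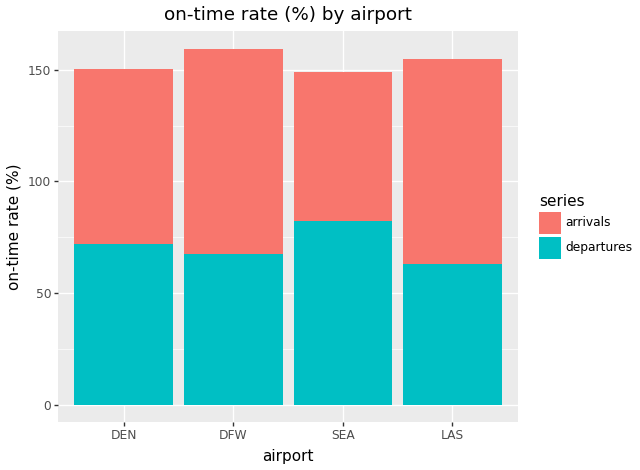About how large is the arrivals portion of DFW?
arrivals top ≈ 160, bottom ≈ 60; segment ≈ 100.

≈ 100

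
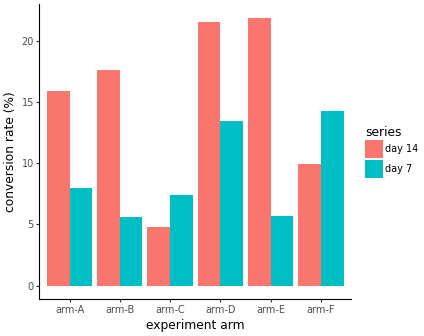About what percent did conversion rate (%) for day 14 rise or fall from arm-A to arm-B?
≈ +12.5%

arm-A ≈ 16, arm-B ≈ 18; (18 − 16) / 16 ≈ +12.5%.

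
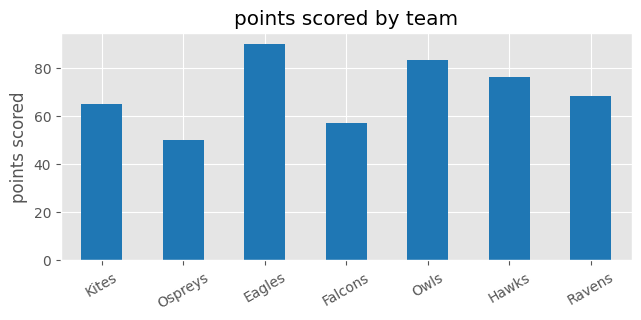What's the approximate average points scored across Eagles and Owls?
(90 + 80) / 2 ≈ 85.

≈ 85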